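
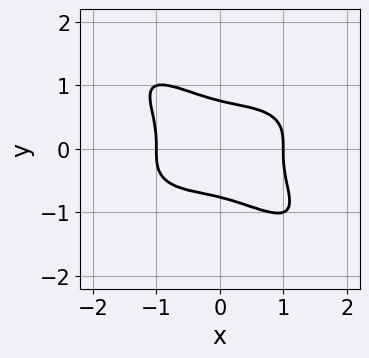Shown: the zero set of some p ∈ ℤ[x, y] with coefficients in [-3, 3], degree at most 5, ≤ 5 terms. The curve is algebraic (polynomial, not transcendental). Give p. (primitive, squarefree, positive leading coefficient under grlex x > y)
deg p = 4. No degree-3 curve has this shape.
From the axis intercepts and sections: the x-axis gridline crossings are at x ∈ {-1, 1}.
Matching integer coefficients to the picture gives p.

x^4 + 3*x*y^3 + 3*y^4 - 1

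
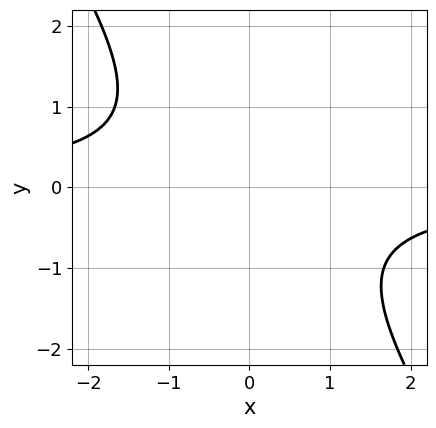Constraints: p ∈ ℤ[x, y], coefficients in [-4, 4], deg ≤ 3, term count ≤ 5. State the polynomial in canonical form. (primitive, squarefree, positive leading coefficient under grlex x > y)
First, the degree is 2 — a generic line meets the curve in up to 2 points.
Then, against the integer gridlines: no x-intercept at any integer in the box; no y-intercept at any integer in the box.
Finally, together with the visible shape, these determine p as stated.

3*x*y + 2*y^2 + 3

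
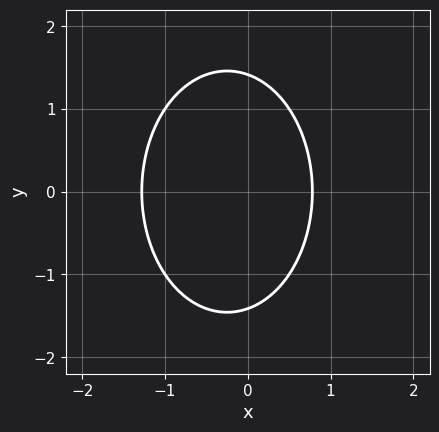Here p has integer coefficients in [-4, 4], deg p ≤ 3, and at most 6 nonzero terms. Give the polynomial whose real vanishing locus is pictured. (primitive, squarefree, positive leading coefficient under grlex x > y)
2*x^2 + y^2 + x - 2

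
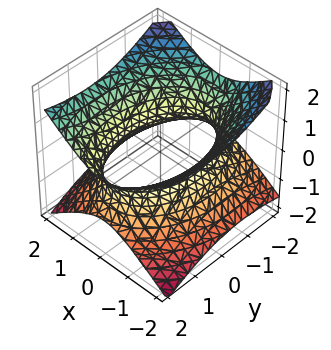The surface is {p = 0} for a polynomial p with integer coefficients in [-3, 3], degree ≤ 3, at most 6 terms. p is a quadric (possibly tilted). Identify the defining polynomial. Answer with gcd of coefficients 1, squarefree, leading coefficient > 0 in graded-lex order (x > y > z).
1. deg p = 2. The shape is more complex than any degree-1 surface.
2. Checking where it meets the axes: the surface avoids every integer z-axis point in the box.
3. Putting this together gives p.

2*x^2 + y^2 - y*z - 3*z^2 - 3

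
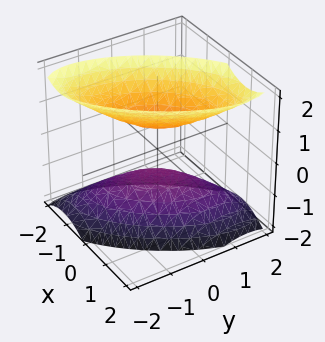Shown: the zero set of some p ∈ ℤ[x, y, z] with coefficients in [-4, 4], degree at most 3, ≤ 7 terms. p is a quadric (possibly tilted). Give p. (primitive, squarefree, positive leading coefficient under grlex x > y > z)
3*x^2 - 3*x*y + 2*y^2 - 2*z^2 + 1

First, I count 2 distinct pieces.
Next, degree: no degree-1 surface has this shape, so deg p = 2.
Next, from the visible intercepts: no y-intercept at any integer in the box; no x-intercept at any integer in the box.
Finally, the integer polynomial consistent with all of this is the stated p.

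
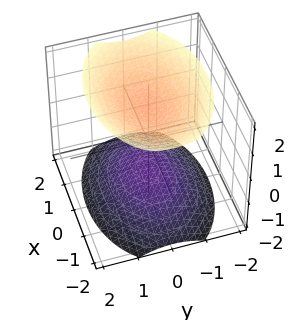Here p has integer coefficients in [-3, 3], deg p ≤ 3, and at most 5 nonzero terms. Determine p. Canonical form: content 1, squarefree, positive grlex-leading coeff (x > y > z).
x^2 + 2*y^2 - 2*z^2 + 3

(a) There are 2 components. Treating them together as one polynomial.
(b) deg p = 2. Two sheets facing apart; a quadric.
(c) Symmetries: it's symmetric under z → −z, forcing even powers of z; it's symmetric under x → −x, forcing even powers of x; mirror symmetry y ↦ −y ⇒ only even powers of y.
(d) Against the integer gridlines: no y-intercept at any integer in the box; it misses every integer gridline on the x-axis.
(e) Together with the visible shape, these determine p as stated.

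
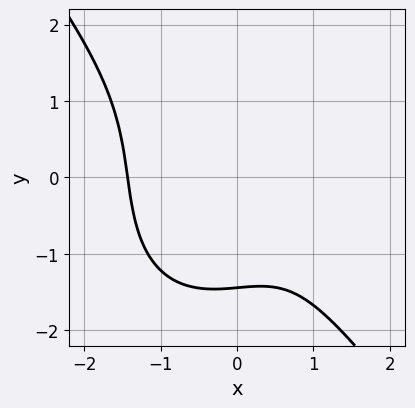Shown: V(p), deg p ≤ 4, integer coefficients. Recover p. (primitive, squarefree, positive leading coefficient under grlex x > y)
1. Degree: no degree-2 curve has this shape, so deg p = 3.
2. Putting this together gives p.

2*x^3 + y^3 - x*y - 2*x + 3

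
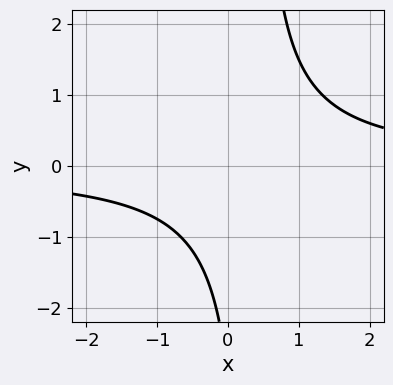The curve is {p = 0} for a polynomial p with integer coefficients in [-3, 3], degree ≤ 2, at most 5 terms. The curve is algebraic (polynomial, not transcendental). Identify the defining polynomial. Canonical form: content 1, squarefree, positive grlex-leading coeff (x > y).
First, deg p = 2.
Next, from the visible intercepts: no x-intercept at any integer in the box; no y-intercept at any integer in the box.
Finally, matching integer coefficients to the picture gives p.

3*x*y - y - 3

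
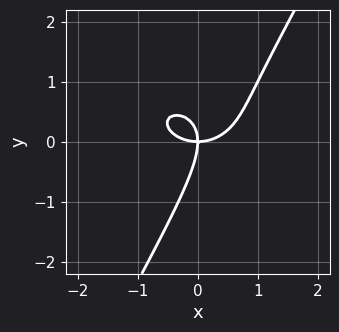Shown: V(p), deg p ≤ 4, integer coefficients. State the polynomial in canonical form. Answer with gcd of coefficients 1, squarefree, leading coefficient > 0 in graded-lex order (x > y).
2*x^3 + 3*x*y^2 - 2*y^3 - 3*x*y

First, the degree is 3 — no degree-2 curve has this shape.
Then, from the axis intercepts and sections: one x-axis crossing is at x = 0; one y-axis crossing is at y = 0.
Finally, together with the visible shape, these determine p as stated.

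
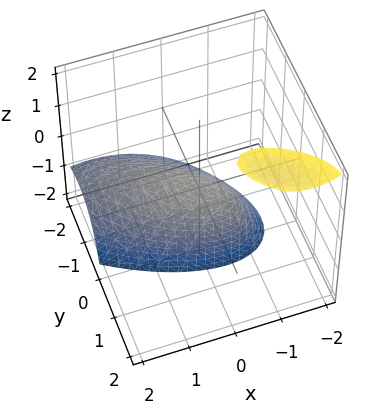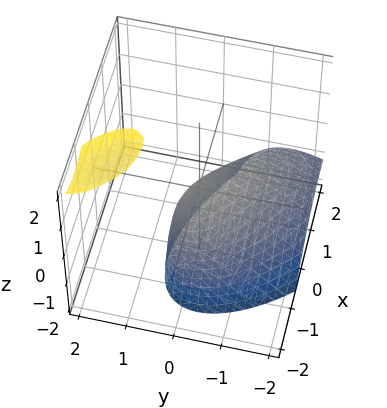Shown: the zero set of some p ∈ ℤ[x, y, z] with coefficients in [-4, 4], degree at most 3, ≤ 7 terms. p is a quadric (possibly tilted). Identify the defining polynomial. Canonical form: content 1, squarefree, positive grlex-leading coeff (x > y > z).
(a) There are 2 components.
(b) The degree is 2 — no degree-1 surface has this shape.
(c) From the visible intercepts: one x-axis crossing is at x = 0; it meets the y-axis at y = 0 (among the integer gridlines); it meets the z-axis at z = 0 (among the integer gridlines).
(d) Assembling these constraints gives the stated polynomial.

2*x^2 + 3*x*y + 3*y^2 - 3*y*z + 2*z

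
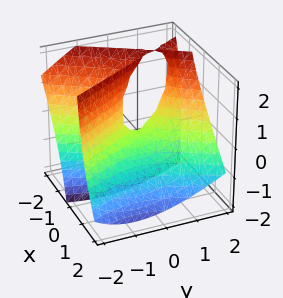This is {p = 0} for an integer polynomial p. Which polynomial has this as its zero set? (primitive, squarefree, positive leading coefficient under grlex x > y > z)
First, degree: a generic line meets the surface in up to 2 points, so deg p = 2.
Then, from the axis intercepts and sections: it crosses the z-axis at the gridline z = 0; it meets the y-axis at y = 0 (among the integer gridlines); it crosses the x-axis at the gridline x = 0.
Finally, solving for integer coefficients yields p as stated.

3*x^2 + 3*x*z - y^2 + y*z + z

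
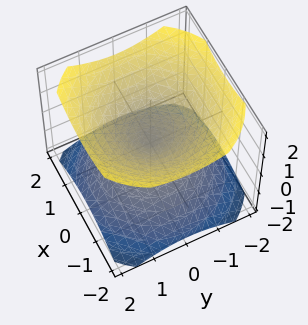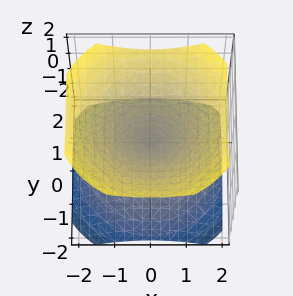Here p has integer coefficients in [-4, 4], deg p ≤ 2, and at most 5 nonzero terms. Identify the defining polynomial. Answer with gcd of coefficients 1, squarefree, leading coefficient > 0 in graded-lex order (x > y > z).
There are 2 components. They look like related sheets of one shape, so recover p as a whole.
deg p = 2. A double cone through the origin; a quadric.
Symmetries: every cross-section ⟂ z is a circle, so x, y appear only via x² + y²; mirror symmetry z ↦ −z ⇒ only even powers of z.
Reading off the gridlines: a circular section at z = 1 has radius between 1 and 2; it crosses the z-axis at the gridline z = 0.
The integer polynomial consistent with all of this is the stated p.

2*x^2 + 2*y^2 - 3*z^2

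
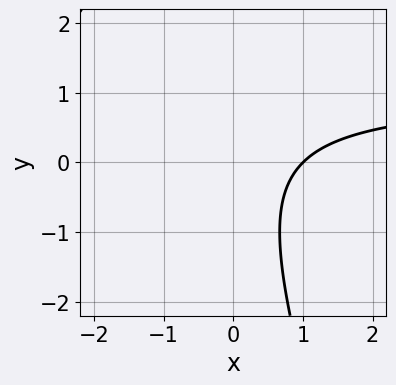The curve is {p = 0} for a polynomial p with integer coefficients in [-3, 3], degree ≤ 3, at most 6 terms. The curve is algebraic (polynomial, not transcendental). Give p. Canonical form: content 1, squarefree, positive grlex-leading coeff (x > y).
(a) deg p = 2.
(b) Observable constraints: it meets the x-axis at x = 1 (among the integer gridlines); it misses every integer gridline on the y-axis.
(c) Fitting integer coefficients to these (and the overall shape) gives p.

3*x*y + y^2 - 3*x + 3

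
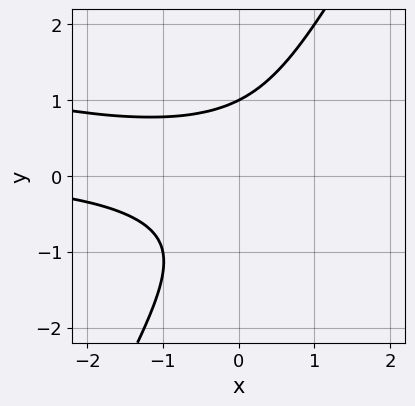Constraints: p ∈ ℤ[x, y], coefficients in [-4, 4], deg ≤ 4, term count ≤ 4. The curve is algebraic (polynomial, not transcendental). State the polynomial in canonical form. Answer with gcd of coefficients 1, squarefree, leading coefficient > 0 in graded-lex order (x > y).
x^2*y + 3*x*y^2 - 2*y^3 + 2

(a) The degree is 3 — the shape is more complex than any degree-2 curve.
(b) Checking where it meets the axes: it misses every integer gridline on the x-axis; one y-axis crossing is at y = 1.
(c) These observations pin down the coefficients.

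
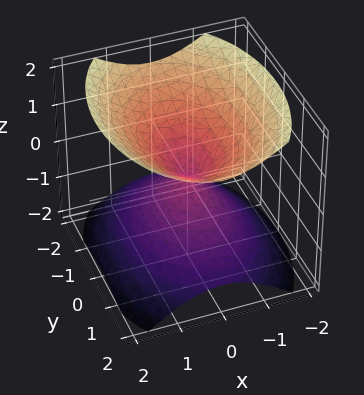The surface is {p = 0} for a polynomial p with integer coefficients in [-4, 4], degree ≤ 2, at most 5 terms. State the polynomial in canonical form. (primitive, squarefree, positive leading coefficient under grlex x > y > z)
1. There are 2 components. Treating them together as one polynomial.
2. The degree is 2 — two nappes meeting at a single point; a quadric.
3. Symmetries: the z ↦ −z reflection is a symmetry, so z appears only in even powers; the y ↦ −y reflection is a symmetry, so y appears only in even powers; mirror symmetry x ↦ −x ⇒ only even powers of x.
4. From the visible intercepts: it crosses the y-axis at the gridline y = 0; one x-axis crossing is at x = 0.
5. Assembling these constraints gives the stated polynomial.

2*x^2 + y^2 - 2*z^2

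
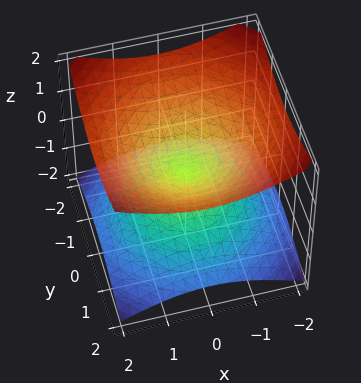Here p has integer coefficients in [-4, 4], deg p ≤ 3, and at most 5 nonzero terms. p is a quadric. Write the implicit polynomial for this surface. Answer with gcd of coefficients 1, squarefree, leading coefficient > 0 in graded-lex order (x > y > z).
(a) Degree: a double cone through the origin; a quadric, so deg p = 2.
(b) By symmetry, every cross-section ⟂ z is a circle, so x, y appear only via x² + y²; mirror symmetry z ↦ −z ⇒ only even powers of z.
(c) Observable constraints: it meets the x-axis at x = 0 (among the integer gridlines); it crosses the z-axis at the gridline z = 0.
(d) Solving for integer coefficients yields p as stated.

x^2 + y^2 - 2*z^2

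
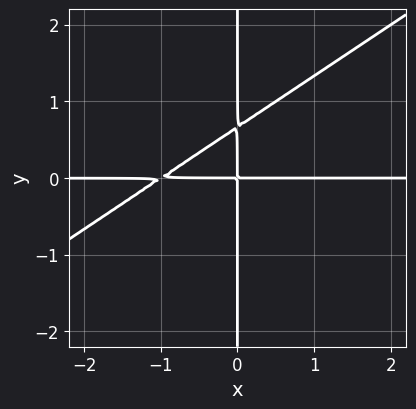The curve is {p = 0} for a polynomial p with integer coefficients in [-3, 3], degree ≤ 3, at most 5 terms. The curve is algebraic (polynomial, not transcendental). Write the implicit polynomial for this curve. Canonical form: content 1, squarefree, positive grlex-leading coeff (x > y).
2*x^2*y - 3*x*y^2 + 2*x*y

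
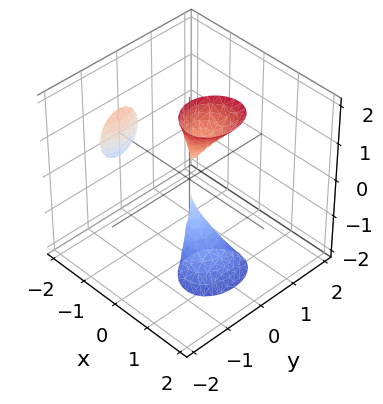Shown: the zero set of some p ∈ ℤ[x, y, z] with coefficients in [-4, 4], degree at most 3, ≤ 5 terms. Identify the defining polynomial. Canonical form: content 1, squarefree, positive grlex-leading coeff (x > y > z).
x^3 - x*z^2 + 2*x^2 + 3*y^2

There are 3 components. They look like related sheets of one shape, so recover p as a whole.
The degree is 3 — a generic line meets the surface in up to 3 points.
From the axis intercepts and sections: the visible z-axis segment lies entirely on the surface; it meets the x-axis at x = -2 (among the integer gridlines).
Putting this together gives p.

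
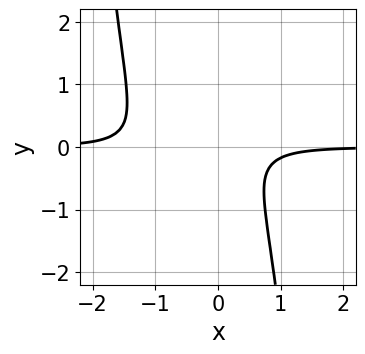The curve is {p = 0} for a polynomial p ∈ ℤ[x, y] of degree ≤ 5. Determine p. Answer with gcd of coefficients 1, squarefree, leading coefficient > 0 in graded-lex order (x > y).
Degree: a generic line meets the curve in up to 4 points, so deg p = 4.
Checking where it meets the axes: it misses every integer gridline on the y-axis; it misses every integer gridline on the x-axis.
Assembling these constraints gives the stated polynomial.

3*x^3*y + 3*x^2*y + 2*y^2 + 1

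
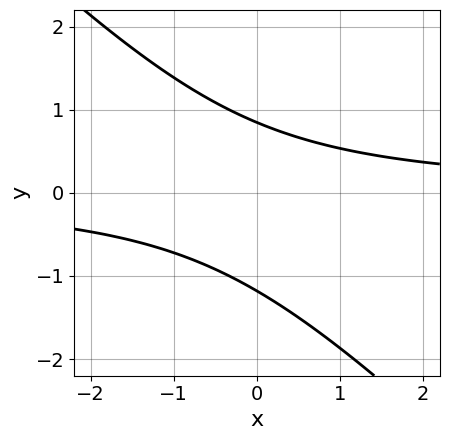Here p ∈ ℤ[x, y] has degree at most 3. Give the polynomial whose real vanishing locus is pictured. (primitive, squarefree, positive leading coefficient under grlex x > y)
Degree: the shape is more complex than any degree-1 curve, so deg p = 2.
Against the integer gridlines: the curve avoids every integer x-axis point in the box.
Putting this together gives p.

3*x*y + 3*y^2 + y - 3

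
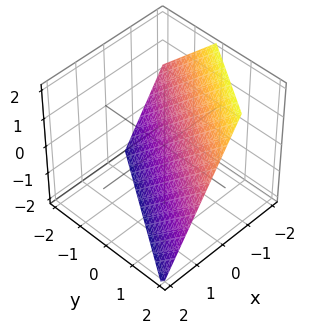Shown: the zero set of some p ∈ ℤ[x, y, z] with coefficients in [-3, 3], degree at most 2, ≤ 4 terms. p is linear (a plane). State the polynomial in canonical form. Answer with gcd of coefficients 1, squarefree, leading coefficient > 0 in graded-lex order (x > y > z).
3*x - 2*y + 2*z + 2

First, the degree is 1 — every cross-section is a straight line — this is a plane.
Next, against the integer gridlines: one y-axis crossing is at y = 1; one z-axis crossing is at z = -1.
Finally, these observations pin down the coefficients.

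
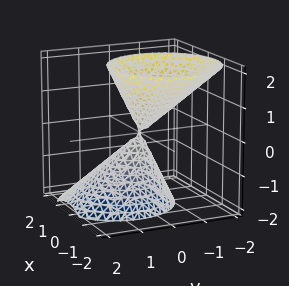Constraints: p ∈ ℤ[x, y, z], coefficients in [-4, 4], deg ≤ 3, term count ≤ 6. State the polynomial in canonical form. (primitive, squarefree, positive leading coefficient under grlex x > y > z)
2*x^2 + x*z + 2*y^2 + y*z - z^2

1. There are 2 components.
2. The degree is 2 — the shape is more complex than any degree-1 surface.
3. Observable constraints: one x-axis crossing is at x = 0; it meets the z-axis at z = 0 (among the integer gridlines); one y-axis crossing is at y = 0.
4. Matching integer coefficients to the picture gives p.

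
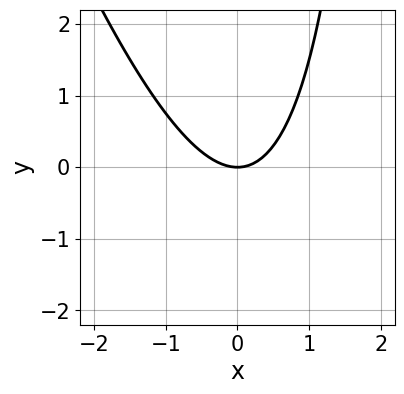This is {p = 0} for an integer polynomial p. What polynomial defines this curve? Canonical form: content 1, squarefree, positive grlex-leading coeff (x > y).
3*x^2 + x*y - 3*y

First, the degree is 2 — the shape is more complex than any degree-1 curve.
Next, from the visible intercepts: one x-axis crossing is at x = 0; it crosses the y-axis at the gridline y = 0.
Finally, matching integer coefficients to the picture gives p.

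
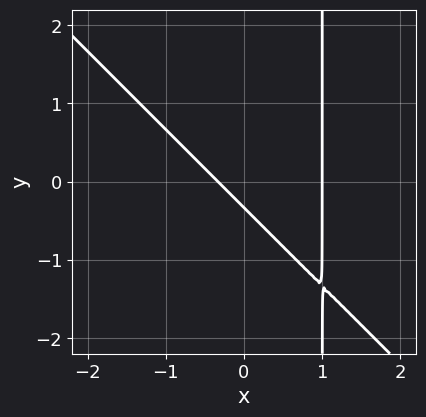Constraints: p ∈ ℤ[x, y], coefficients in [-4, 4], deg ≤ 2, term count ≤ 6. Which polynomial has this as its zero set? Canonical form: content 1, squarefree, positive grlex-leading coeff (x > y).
3*x^2 + 3*x*y - 2*x - 3*y - 1

First, degree: no degree-1 curve has this shape, so deg p = 2.
Then, against the integer gridlines: one x-axis crossing is at x = 1.
Finally, fitting integer coefficients to these (and the overall shape) gives p.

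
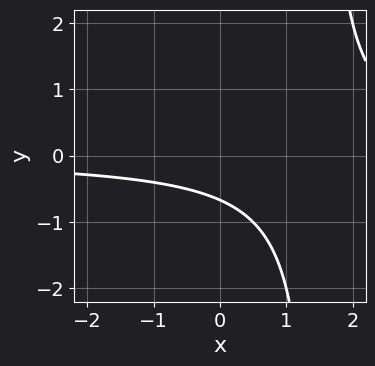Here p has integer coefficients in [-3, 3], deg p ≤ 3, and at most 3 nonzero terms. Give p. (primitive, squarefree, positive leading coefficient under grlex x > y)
(a) The degree is 2 — a generic line meets the curve in up to 2 points.
(b) Reading off the gridlines: no x-intercept at any integer in the box.
(c) Fitting integer coefficients to these (and the overall shape) gives p.

2*x*y - 3*y - 2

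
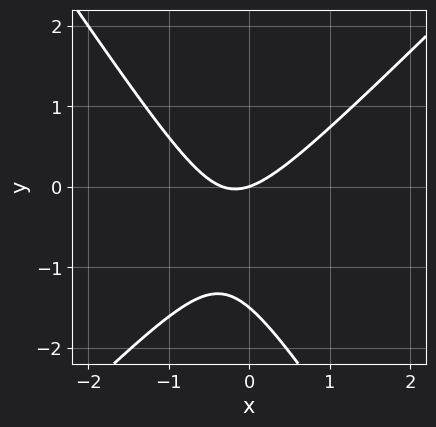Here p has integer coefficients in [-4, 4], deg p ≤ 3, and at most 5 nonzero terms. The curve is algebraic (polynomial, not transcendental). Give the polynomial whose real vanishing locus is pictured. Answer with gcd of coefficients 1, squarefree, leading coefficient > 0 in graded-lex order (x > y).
3*x^2 - x*y - 2*y^2 + x - 3*y

1. The degree is 2 — the shape is more complex than any degree-1 curve.
2. Against the integer gridlines: one x-axis crossing is at x = 0; it crosses the y-axis at the gridline y = 0.
3. Solving for integer coefficients yields p as stated.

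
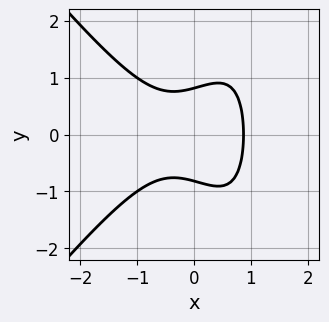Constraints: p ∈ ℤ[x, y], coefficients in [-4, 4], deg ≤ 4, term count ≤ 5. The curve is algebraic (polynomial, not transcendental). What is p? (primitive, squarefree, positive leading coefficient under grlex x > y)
3*x^3 - 2*x*y^2 + 3*y^2 - 2

(a) deg p = 3.
(b) Symmetries: mirror symmetry y ↦ −y ⇒ only even powers of y.
(c) Assembling these constraints gives the stated polynomial.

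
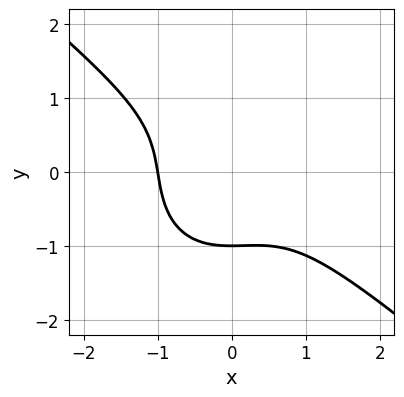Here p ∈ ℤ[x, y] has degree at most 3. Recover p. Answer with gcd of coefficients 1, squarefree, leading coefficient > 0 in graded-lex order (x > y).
1. Degree: a generic line meets the curve in up to 3 points, so deg p = 3.
2. From the visible intercepts: it crosses the x-axis at the gridline x = -1; one y-axis crossing is at y = -1.
3. Together with the visible shape, these determine p as stated.

2*x^3 + x^2*y + 2*y^3 + 2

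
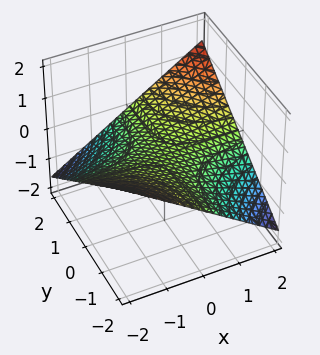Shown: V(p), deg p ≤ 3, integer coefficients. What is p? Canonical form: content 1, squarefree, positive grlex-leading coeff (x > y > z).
x*y - 3*z

First, deg p = 2.
Next, from the visible intercepts: it meets the z-axis at z = 0 (among the integer gridlines); the visible x-axis segment lies entirely on the surface; the visible y-axis segment lies entirely on the surface.
Finally, together with the visible shape, these determine p as stated.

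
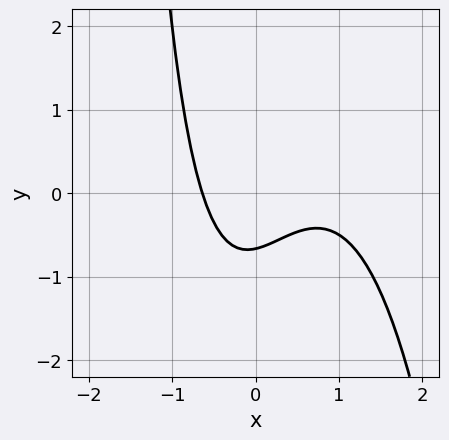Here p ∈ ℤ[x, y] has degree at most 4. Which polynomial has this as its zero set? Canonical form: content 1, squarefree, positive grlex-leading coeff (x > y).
3*x^3 - 3*x^2 + x*y + 3*y + 2

Degree: no degree-2 curve has this shape, so deg p = 3.
Putting this together gives p.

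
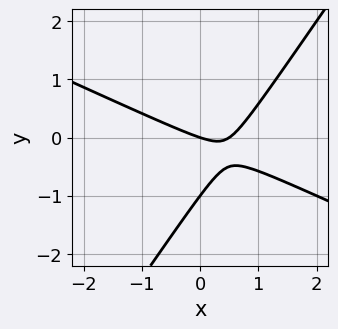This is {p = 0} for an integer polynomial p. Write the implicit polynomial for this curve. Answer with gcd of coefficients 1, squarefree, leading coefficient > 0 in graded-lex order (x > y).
(a) Degree: a generic line meets the curve in up to 2 points, so deg p = 2.
(b) From the axis intercepts and sections: among the integer gridlines, it crosses the y-axis at y ∈ {-1, 0}; it crosses the x-axis at the gridline x = 0.
(c) Assembling these constraints gives the stated polynomial.

2*x^2 + 3*x*y - 3*y^2 - x - 3*y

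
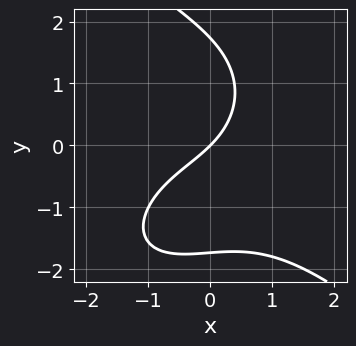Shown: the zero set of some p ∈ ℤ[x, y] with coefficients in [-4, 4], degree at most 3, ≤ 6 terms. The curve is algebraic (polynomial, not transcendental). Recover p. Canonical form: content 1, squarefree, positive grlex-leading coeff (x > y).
x^3 + y^3 + 2*x*y + 3*x - 3*y

First, deg p = 3.
Then, from the axis intercepts and sections: one y-axis crossing is at y = 0; one x-axis crossing is at x = 0.
Finally, these observations pin down the coefficients.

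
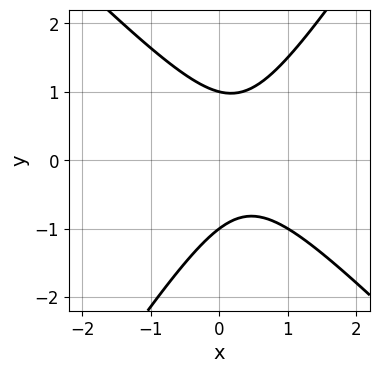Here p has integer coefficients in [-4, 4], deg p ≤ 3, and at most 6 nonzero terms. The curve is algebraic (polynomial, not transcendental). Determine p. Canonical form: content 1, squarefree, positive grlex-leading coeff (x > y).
First, deg p = 2. No degree-1 curve has this shape.
Then, observable constraints: no x-intercept at any integer in the box; the y-axis gridline crossings are at y ∈ {-1, 1}.
Finally, solving for integer coefficients yields p as stated.

3*x^2 + x*y - 2*y^2 - 2*x + 2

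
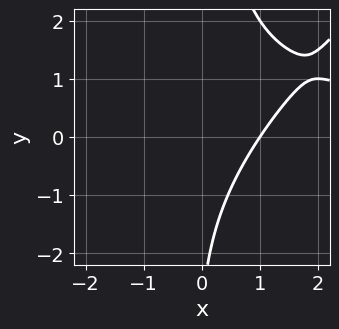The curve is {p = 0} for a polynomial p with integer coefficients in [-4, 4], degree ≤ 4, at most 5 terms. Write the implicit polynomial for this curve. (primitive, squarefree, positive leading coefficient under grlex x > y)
x^2*y - x*y^2 - 3*x + y + 3

1. Degree: the shape is more complex than any degree-2 curve, so deg p = 3.
2. From the axis intercepts and sections: it misses every integer gridline on the y-axis; it crosses the x-axis at the gridline x = 1.
3. Fitting integer coefficients to these (and the overall shape) gives p.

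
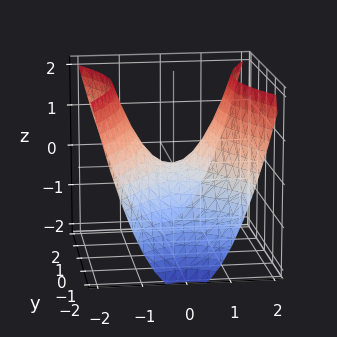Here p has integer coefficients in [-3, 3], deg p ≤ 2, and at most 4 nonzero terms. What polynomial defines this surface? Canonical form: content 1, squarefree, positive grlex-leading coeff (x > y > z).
2*x^2 - y^2 - 2*z

1. Degree: a hyperbolic paraboloid; a quadric, so deg p = 2.
2. Symmetries: mirror symmetry x ↦ −x ⇒ only even powers of x; mirror symmetry y ↦ −y ⇒ only even powers of y.
3. From the axis intercepts and sections: it meets the x-axis at x = 0 (among the integer gridlines); one y-axis crossing is at y = 0; it meets the z-axis at z = 0 (among the integer gridlines).
4. Assembling these constraints gives the stated polynomial.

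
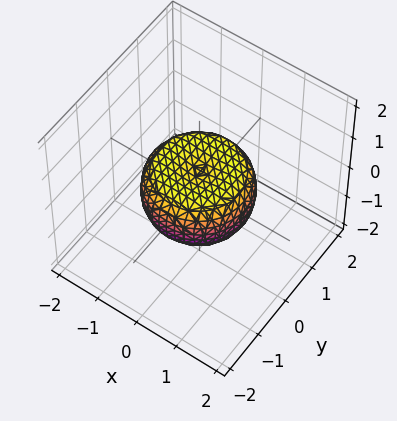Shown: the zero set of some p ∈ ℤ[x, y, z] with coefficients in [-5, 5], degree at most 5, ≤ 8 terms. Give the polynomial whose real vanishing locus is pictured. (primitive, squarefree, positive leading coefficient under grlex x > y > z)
2*x^4 + 4*x^2*y^2 + 2*y^4 - 2*x^2 - 2*y^2 + 3*z^2 - 1

(a) The degree is 4 — the shape is more complex than any degree-3 surface.
(b) Symmetries: rotational symmetry about the z-axis ⇒ p depends on x, y only through x² + y².
(c) Against the integer gridlines: a circular section at z = 0 has radius between 1 and 2.
(d) Together with the visible shape, these determine p as stated.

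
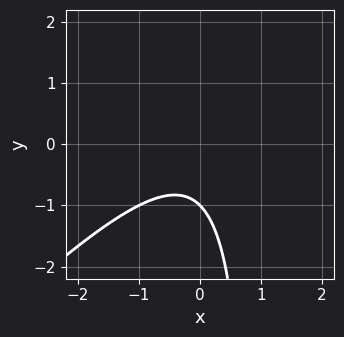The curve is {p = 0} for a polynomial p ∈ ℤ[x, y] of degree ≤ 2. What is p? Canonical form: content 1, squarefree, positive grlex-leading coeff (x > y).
x^2 - x*y + y + 1

First, degree: the shape is more complex than any degree-1 curve, so deg p = 2.
Then, from the visible intercepts: it misses every integer gridline on the x-axis; one y-axis crossing is at y = -1.
Finally, fitting integer coefficients to these (and the overall shape) gives p.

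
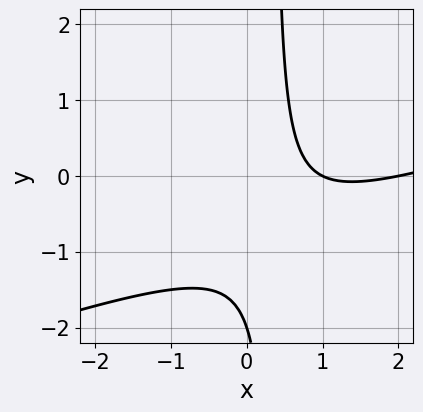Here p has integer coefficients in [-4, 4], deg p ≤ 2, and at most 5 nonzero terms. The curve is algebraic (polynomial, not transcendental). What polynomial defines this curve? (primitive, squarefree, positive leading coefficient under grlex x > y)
deg p = 2.
From the axis intercepts and sections: it crosses the y-axis at the gridline y = -2; among the integer gridlines, it crosses the x-axis at x ∈ {1, 2}.
Together with the visible shape, these determine p as stated.

x^2 - 3*x*y - 3*x + y + 2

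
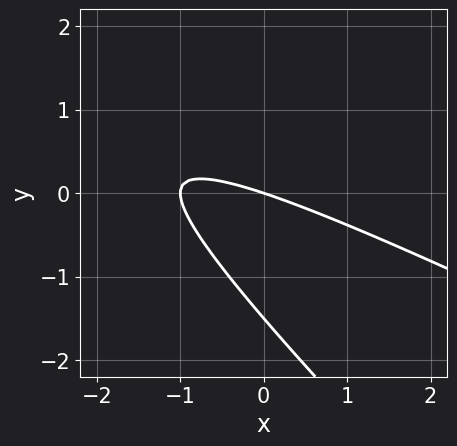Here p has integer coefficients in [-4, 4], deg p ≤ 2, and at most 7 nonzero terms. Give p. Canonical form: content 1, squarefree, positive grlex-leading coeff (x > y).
First, degree: no degree-1 curve has this shape, so deg p = 2.
Then, observable constraints: among the integer gridlines, it crosses the x-axis at x ∈ {-1, 0}; it crosses the y-axis at the gridline y = 0.
Finally, these observations pin down the coefficients.

x^2 + 3*x*y + 2*y^2 + x + 3*y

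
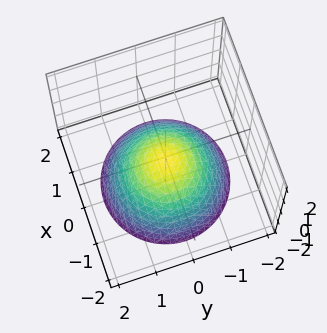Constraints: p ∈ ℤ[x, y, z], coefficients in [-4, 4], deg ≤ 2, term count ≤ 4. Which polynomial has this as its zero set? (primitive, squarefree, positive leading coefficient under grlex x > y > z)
2*x^2 + 2*y^2 + 3*z + 1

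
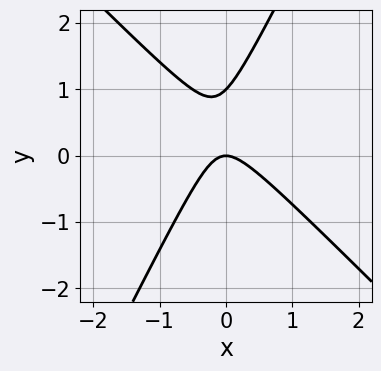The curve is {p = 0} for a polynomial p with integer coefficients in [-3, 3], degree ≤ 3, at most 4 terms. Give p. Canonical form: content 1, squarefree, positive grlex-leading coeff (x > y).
The degree is 2 — a generic line meets the curve in up to 2 points.
From the axis intercepts and sections: it meets the x-axis at x = 0 (among the integer gridlines); the y-axis gridline crossings are at y ∈ {0, 1}.
These observations pin down the coefficients.

2*x^2 + x*y - y^2 + y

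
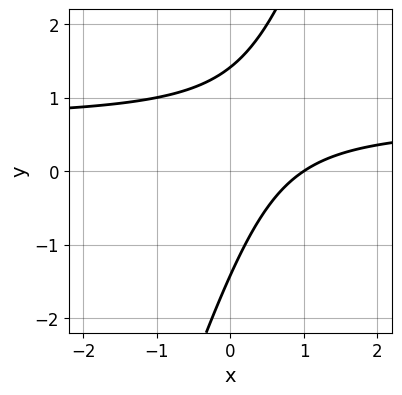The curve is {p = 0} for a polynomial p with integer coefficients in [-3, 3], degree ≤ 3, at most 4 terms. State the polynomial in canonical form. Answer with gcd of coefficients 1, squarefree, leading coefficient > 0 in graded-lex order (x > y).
3*x*y - y^2 - 2*x + 2

The degree is 2 — the shape is more complex than any degree-1 curve.
Observable constraints: it meets the x-axis at x = 1 (among the integer gridlines).
Together with the visible shape, these determine p as stated.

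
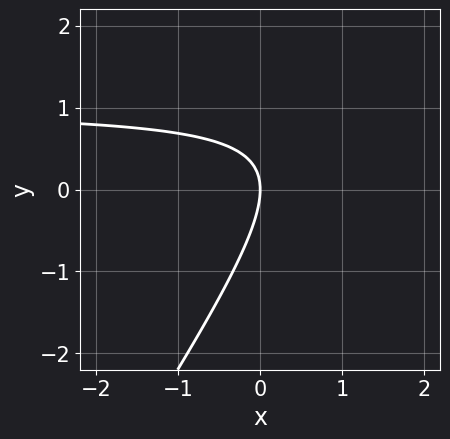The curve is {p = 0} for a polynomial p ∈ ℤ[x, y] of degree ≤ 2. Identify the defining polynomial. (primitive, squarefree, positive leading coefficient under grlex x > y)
3*x*y - 2*y^2 - 3*x

First, deg p = 2. No degree-1 curve has this shape.
Next, observable constraints: it crosses the y-axis at the gridline y = 0; it meets the x-axis at x = 0 (among the integer gridlines).
Finally, fitting integer coefficients to these (and the overall shape) gives p.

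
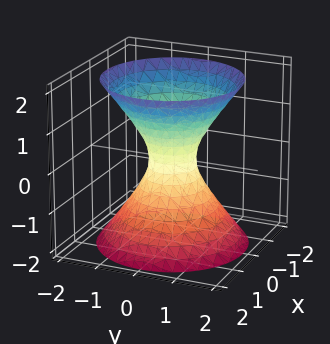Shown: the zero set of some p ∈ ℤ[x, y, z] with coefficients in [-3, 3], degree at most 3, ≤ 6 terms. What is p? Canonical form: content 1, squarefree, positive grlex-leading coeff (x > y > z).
3*x^2 + 3*y^2 - 2*z^2 - 1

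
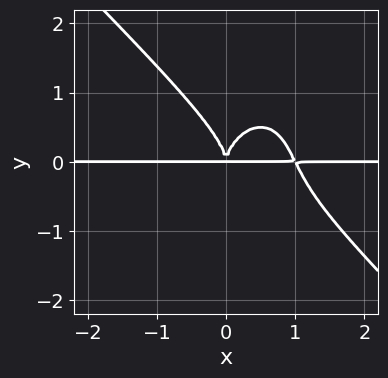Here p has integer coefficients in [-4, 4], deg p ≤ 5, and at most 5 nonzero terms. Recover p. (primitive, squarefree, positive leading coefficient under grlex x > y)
1. The degree is 4 — no degree-3 curve has this shape.
2. Against the integer gridlines: the visible x-axis segment lies entirely on the curve.
3. Fitting integer coefficients to these (and the overall shape) gives p.

2*x^3*y + x^2*y^2 + y^4 - 2*x^2*y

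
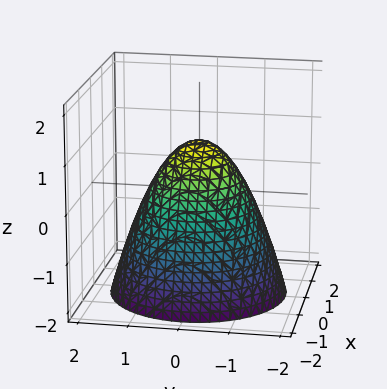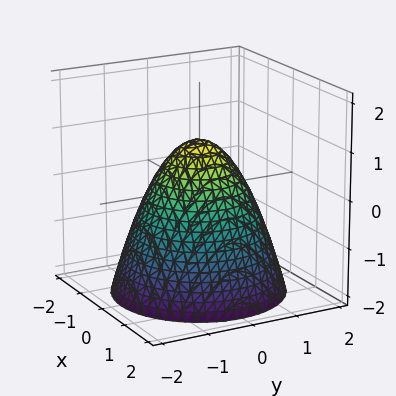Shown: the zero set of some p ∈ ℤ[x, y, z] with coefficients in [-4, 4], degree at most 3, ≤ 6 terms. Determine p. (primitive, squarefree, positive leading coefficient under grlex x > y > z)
1. The degree is 2 — the shape is more complex than any degree-1 surface.
2. Symmetries: rotational symmetry about the z-axis ⇒ p depends on x, y only through x² + y².
3. From the axis intercepts and sections: one z-axis crossing is at z = 1; among the integer gridlines, it crosses the y-axis at y ∈ {-1, 1}; a circular section at z = 0 has radius exactly 1.
4. Fitting integer coefficients to these (and the overall shape) gives p.

x^2 + y^2 + z - 1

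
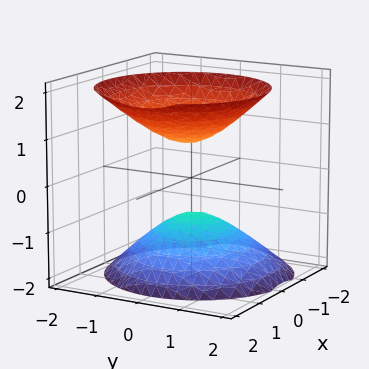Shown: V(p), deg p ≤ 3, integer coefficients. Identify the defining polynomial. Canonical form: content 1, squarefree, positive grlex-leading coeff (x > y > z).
3*x^2 - x*z + 3*y^2 - 3*z^2 + 2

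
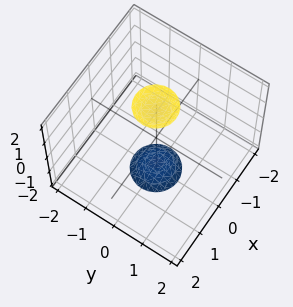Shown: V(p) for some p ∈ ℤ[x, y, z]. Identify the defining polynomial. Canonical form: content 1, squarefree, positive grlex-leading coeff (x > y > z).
3*x^2 + 3*y^2 - z^2 + 3

1. I count 2 distinct pieces. They look like related sheets of one shape, so recover p as a whole.
2. Degree: two sheets facing apart; a quadric, so deg p = 2.
3. Symmetries: it's symmetric under z → −z, forcing even powers of z; rotational symmetry about the z-axis ⇒ p depends on x, y only through x² + y².
4. Reading off the gridlines: no y-intercept at any integer in the box; a circular section at z = -2 has radius between 0 and 1.
5. The integer polynomial consistent with all of this is the stated p.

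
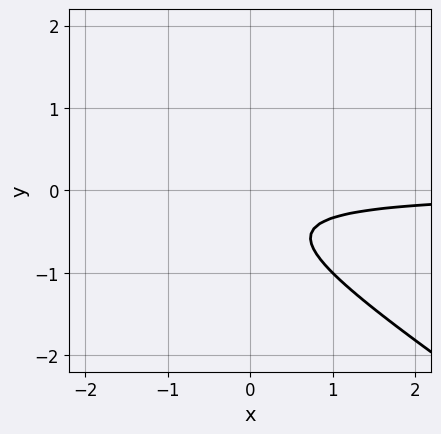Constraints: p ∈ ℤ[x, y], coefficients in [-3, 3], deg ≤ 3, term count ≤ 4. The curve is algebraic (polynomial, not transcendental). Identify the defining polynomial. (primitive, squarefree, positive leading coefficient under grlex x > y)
2*x*y + 3*y^2 + 2*y + 1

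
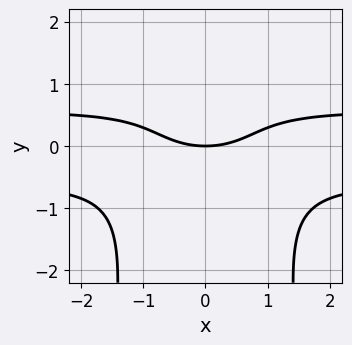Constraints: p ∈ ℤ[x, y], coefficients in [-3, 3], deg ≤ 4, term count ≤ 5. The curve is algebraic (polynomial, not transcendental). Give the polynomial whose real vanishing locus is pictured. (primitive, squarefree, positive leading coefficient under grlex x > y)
3*x^2*y^2 + y^3 - x^2 - 2*y^2 + 3*y

First, degree: the shape is more complex than any degree-3 curve, so deg p = 4.
Then, symmetries: it's symmetric under x → −x, forcing even powers of x.
Next, reading off the gridlines: one y-axis crossing is at y = 0; it meets the x-axis at x = 0 (among the integer gridlines).
Finally, together with the visible shape, these determine p as stated.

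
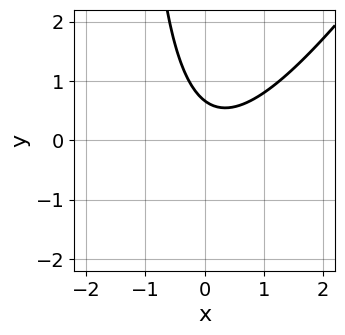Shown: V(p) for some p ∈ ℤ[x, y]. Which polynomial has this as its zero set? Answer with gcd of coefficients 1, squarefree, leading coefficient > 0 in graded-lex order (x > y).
1. Degree: no degree-1 curve has this shape, so deg p = 2.
2. From the visible intercepts: it misses every integer gridline on the x-axis.
3. Fitting integer coefficients to these (and the overall shape) gives p.

3*x^2 - 2*x*y - x - 3*y + 2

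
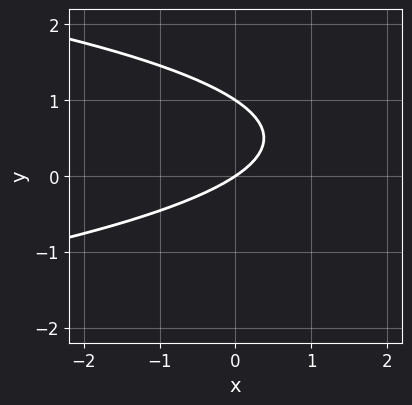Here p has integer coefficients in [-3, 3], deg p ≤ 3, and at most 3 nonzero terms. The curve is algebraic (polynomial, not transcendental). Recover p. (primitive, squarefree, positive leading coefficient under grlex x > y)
3*y^2 + 2*x - 3*y

The degree is 2 — the shape is more complex than any degree-1 curve.
Checking where it meets the axes: one x-axis crossing is at x = 0; the y-axis gridline crossings are at y ∈ {0, 1}.
Putting this together gives p.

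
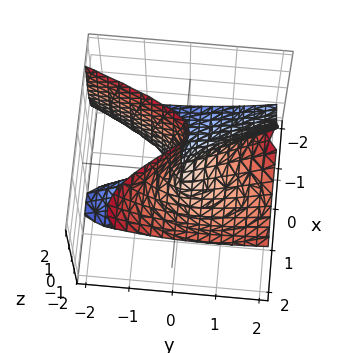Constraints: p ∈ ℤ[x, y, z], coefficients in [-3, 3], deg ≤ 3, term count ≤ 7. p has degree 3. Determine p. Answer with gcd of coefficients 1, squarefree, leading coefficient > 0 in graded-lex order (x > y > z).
3*x^3 - 3*x^2*z - x*z^2 + 2*y^2 - 2*y*z

(a) Degree: a generic line meets the surface in up to 3 points, so deg p = 3.
(b) Against the integer gridlines: it crosses the x-axis at the gridline x = 0; it crosses the y-axis at the gridline y = 0; the visible z-axis segment lies entirely on the surface.
(c) These observations pin down the coefficients.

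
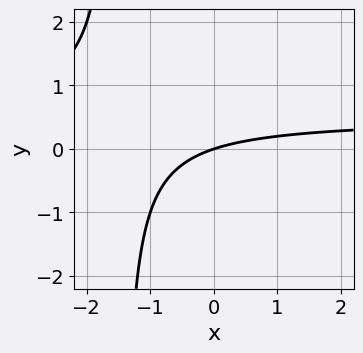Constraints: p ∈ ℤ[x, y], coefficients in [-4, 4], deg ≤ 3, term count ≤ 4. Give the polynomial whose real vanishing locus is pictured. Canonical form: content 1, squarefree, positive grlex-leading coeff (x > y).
2*x*y - x + 3*y

(a) Degree: a generic line meets the curve in up to 2 points, so deg p = 2.
(b) Checking where it meets the axes: it meets the x-axis at x = 0 (among the integer gridlines); one y-axis crossing is at y = 0.
(c) Fitting integer coefficients to these (and the overall shape) gives p.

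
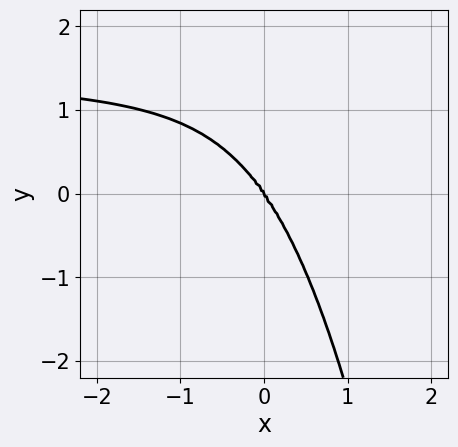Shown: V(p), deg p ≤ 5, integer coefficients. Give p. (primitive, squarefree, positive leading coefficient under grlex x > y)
2*x^3*y - x^2*y^2 - 3*x^3 - y^3

deg p = 4. No degree-3 curve has this shape.
Checking where it meets the axes: one x-axis crossing is at x = 0; it meets the y-axis at y = 0 (among the integer gridlines).
The integer polynomial consistent with all of this is the stated p.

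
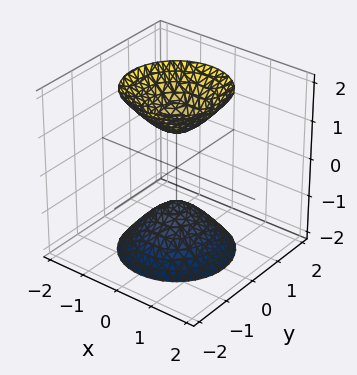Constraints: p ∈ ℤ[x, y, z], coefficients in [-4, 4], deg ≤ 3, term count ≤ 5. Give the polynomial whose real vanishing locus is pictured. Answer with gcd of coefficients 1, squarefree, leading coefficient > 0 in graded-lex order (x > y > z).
(a) The picture has 2 separate pieces.
(b) The degree is 2 — two separate bowl-shaped sheets opening away from each other; a quadric.
(c) Symmetries: it's symmetric under z → −z, forcing even powers of z; rotational symmetry about the z-axis ⇒ p depends on x, y only through x² + y².
(d) Checking where it meets the axes: among the integer gridlines, it crosses the z-axis at z ∈ {-1, 1}; a circular section at z = 2 has radius between 1 and 2.
(e) Together with the visible shape, these determine p as stated.

2*x^2 + 2*y^2 - z^2 + 1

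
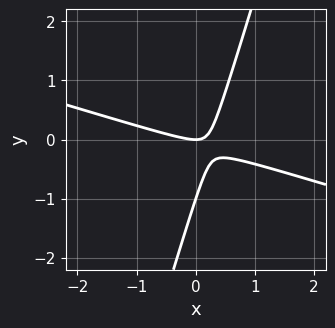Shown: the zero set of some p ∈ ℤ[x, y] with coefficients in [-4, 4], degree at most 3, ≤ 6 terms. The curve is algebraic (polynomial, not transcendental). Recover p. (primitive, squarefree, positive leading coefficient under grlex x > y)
1. The degree is 2 — a generic line meets the curve in up to 2 points.
2. From the visible intercepts: it crosses the x-axis at the gridline x = 0; the y-axis gridline crossings are at y ∈ {-1, 0}.
3. The integer polynomial consistent with all of this is the stated p.

x^2 + 3*x*y - y^2 - y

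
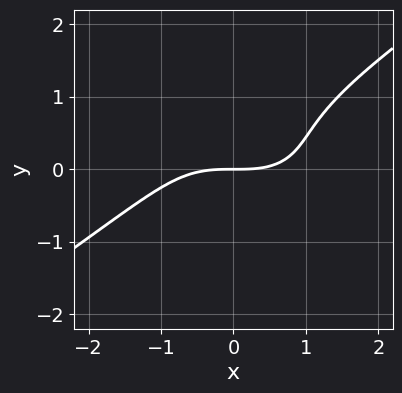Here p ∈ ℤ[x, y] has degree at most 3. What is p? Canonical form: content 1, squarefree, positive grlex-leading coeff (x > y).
x^3 - 3*y^3 + 3*y^2 - 3*y

1. The degree is 3 — a generic line meets the curve in up to 3 points.
2. From the visible intercepts: one x-axis crossing is at x = 0; it meets the y-axis at y = 0 (among the integer gridlines).
3. Matching integer coefficients to the picture gives p.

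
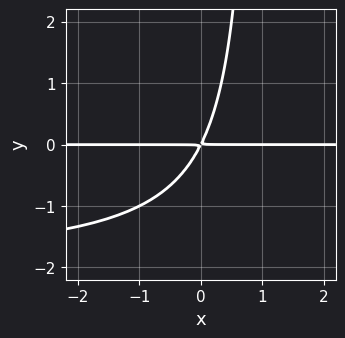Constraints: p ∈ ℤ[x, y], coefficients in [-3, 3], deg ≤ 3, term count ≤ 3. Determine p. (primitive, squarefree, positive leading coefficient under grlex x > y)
x*y^2 + 2*x*y - y^2

First, deg p = 3. No degree-2 curve has this shape.
Next, against the integer gridlines: the visible x-axis segment lies entirely on the curve.
Finally, fitting integer coefficients to these (and the overall shape) gives p.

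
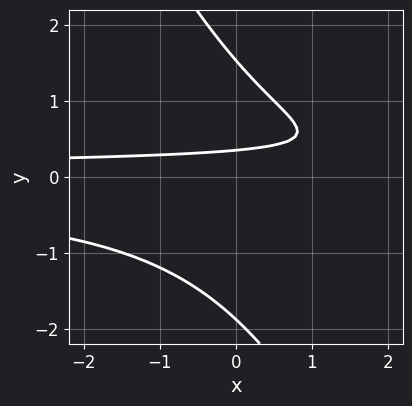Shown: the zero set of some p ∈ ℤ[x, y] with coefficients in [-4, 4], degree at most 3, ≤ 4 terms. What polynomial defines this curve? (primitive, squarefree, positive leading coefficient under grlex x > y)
2*x*y^2 + y^3 - 3*y + 1

(a) The degree is 3 — the shape is more complex than any degree-2 curve.
(b) Checking where it meets the axes: it misses every integer gridline on the x-axis.
(c) The integer polynomial consistent with all of this is the stated p.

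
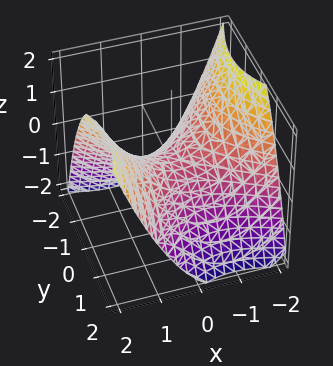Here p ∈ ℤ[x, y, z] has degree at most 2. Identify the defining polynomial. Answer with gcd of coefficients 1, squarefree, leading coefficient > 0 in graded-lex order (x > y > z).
x^2 + x*y - y^2 - 2*z

The degree is 2 — a generic line meets the surface in up to 2 points.
Checking where it meets the axes: one x-axis crossing is at x = 0; one z-axis crossing is at z = 0.
Matching integer coefficients to the picture gives p.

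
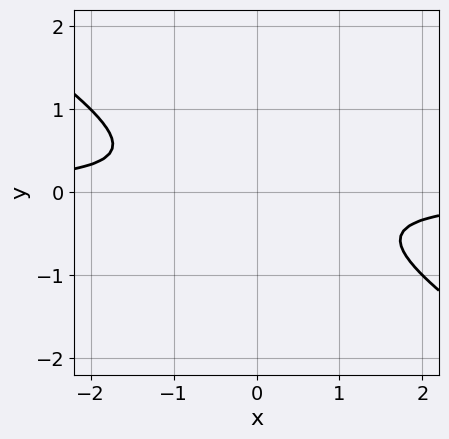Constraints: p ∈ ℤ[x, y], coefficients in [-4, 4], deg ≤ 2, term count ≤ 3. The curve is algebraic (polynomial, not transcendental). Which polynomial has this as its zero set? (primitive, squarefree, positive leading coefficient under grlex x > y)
deg p = 2. The shape is more complex than any degree-1 curve.
Observable constraints: the curve avoids every integer y-axis point in the box; it misses every integer gridline on the x-axis.
These observations pin down the coefficients.

2*x*y + 3*y^2 + 1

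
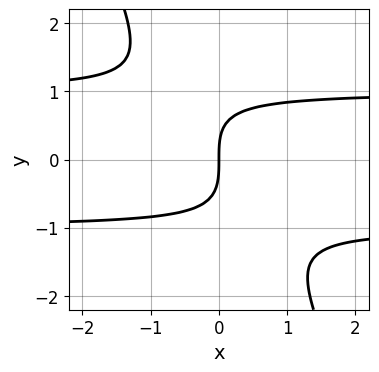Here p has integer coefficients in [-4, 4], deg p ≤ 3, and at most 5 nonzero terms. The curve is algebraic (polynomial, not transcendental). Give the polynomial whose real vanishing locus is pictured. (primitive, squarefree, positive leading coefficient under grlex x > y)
1. deg p = 3. A generic line meets the curve in up to 3 points.
2. Against the integer gridlines: one x-axis crossing is at x = 0; it crosses the y-axis at the gridline y = 0.
3. The integer polynomial consistent with all of this is the stated p.

2*x*y^2 + y^3 - 2*x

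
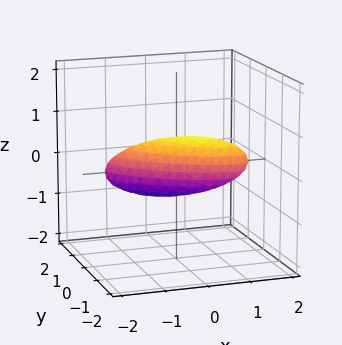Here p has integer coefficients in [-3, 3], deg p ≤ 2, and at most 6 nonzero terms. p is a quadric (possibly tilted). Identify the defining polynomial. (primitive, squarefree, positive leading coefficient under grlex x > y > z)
x^2 + 2*x*y + 2*y^2 + y*z + 2*z^2 - 1

The degree is 2 — a generic line meets the surface in up to 2 points.
From the visible intercepts: among the integer gridlines, it crosses the x-axis at x ∈ {-1, 1}.
Matching integer coefficients to the picture gives p.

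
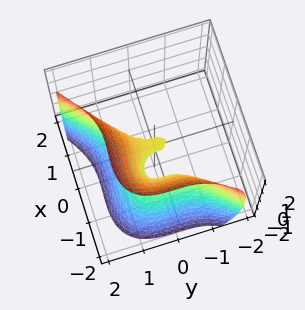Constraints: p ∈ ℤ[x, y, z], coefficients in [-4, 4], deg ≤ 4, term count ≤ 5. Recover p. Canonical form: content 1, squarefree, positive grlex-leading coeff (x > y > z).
3*x^3 - 3*y^3 + 3*x^2 + 2*z^2 - z

The degree is 3 — a generic line meets the surface in up to 3 points.
Reading off the gridlines: one y-axis crossing is at y = 0; the x-axis gridline crossings are at x ∈ {-1, 0}; it meets the z-axis at z = 0 (among the integer gridlines).
Solving for integer coefficients yields p as stated.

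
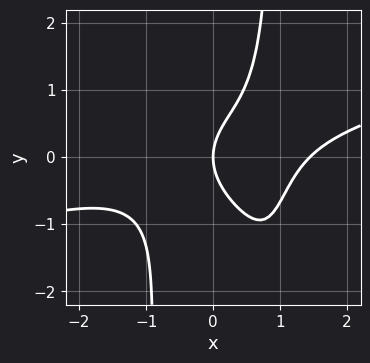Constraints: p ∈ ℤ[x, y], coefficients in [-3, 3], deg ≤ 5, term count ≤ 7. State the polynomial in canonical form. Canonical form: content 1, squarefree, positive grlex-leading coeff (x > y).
1. deg p = 4. A generic line meets the curve in up to 4 points.
2. Against the integer gridlines: it meets the x-axis at x = 0 (among the integer gridlines); it crosses the y-axis at the gridline y = 0.
3. The integer polynomial consistent with all of this is the stated p.

x^4 - 3*x^3*y - 2*x^2*y^2 + 2*y^2 - 3*x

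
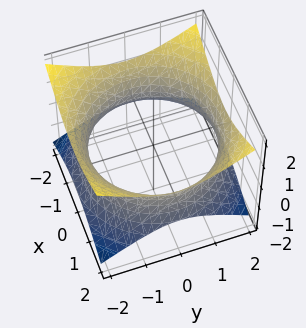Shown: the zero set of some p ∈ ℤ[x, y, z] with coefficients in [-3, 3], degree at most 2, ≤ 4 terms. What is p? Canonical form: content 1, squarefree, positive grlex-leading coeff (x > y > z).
Degree: an hourglass — one-sheet hyperboloid; a quadric, so deg p = 2.
By symmetry, the z-axis is an axis of rotation, so x and y enter only as x² + y²; the z ↦ −z reflection is a symmetry, so z appears only in even powers.
From the visible intercepts: it misses every integer gridline on the z-axis; a circular section at z = 0 has radius between 1 and 2.
The integer polynomial consistent with all of this is the stated p.

x^2 + y^2 - 2*z^2 - 3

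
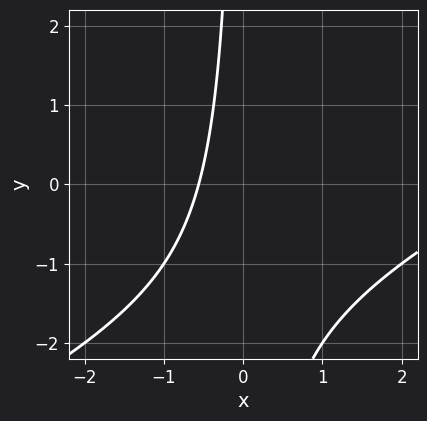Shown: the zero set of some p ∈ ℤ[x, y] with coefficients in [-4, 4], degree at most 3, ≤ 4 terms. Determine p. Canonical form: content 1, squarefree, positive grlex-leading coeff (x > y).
x^2 - 2*x*y - 3*x - 2

1. deg p = 2. The shape is more complex than any degree-1 curve.
2. From the axis intercepts and sections: no y-intercept at any integer in the box.
3. The integer polynomial consistent with all of this is the stated p.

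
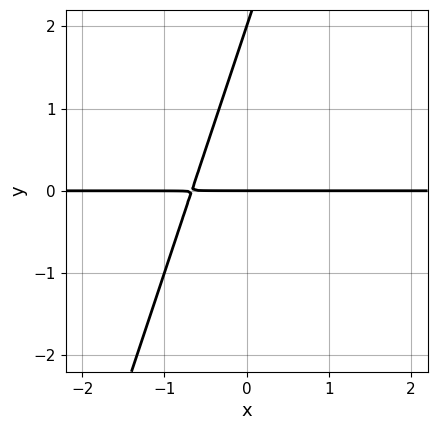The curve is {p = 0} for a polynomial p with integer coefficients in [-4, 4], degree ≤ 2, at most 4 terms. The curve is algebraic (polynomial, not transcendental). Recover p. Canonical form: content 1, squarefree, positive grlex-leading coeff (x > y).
First, the degree is 2 — a generic line meets the curve in up to 2 points.
Next, checking where it meets the axes: the visible x-axis segment lies entirely on the curve; among the integer gridlines, it crosses the y-axis at y ∈ {0, 2}.
Finally, assembling these constraints gives the stated polynomial.

3*x*y - y^2 + 2*y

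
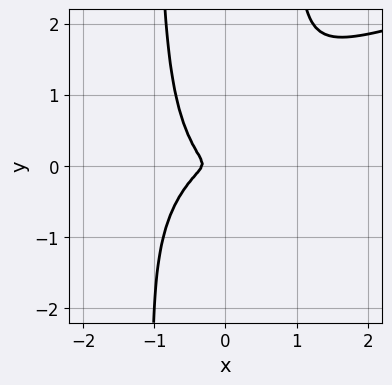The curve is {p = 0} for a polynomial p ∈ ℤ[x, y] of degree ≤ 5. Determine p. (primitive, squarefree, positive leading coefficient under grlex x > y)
2*x^2*y^2 - 3*x^3 + x^2*y - x^2 - 2*y^2

Degree: no degree-3 curve has this shape, so deg p = 4.
Putting this together gives p.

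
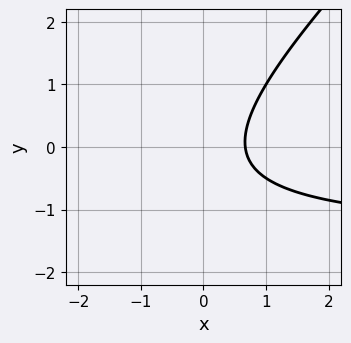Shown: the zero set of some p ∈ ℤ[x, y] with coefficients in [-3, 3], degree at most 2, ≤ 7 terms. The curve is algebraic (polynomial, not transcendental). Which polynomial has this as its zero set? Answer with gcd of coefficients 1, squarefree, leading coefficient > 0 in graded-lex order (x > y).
2*x*y - 2*y^2 + 3*x - y - 2

First, deg p = 2.
Then, from the visible intercepts: it misses every integer gridline on the y-axis.
Finally, putting this together gives p.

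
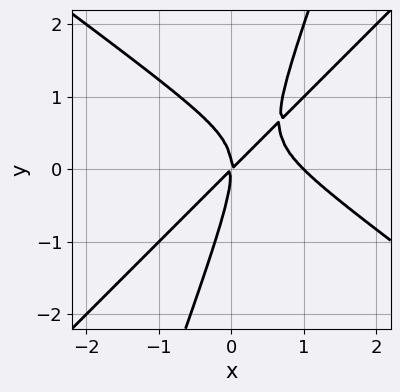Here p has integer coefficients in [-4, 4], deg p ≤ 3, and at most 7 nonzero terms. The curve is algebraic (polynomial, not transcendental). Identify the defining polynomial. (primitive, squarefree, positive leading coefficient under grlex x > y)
2*x^3 - 3*x*y^2 + y^3 - 2*x^2 + 2*x*y

(a) deg p = 3. A generic line meets the curve in up to 3 points.
(b) Checking where it meets the axes: the x-axis gridline crossings are at x ∈ {0, 1}; it meets the y-axis at y = 0 (among the integer gridlines).
(c) Assembling these constraints gives the stated polynomial.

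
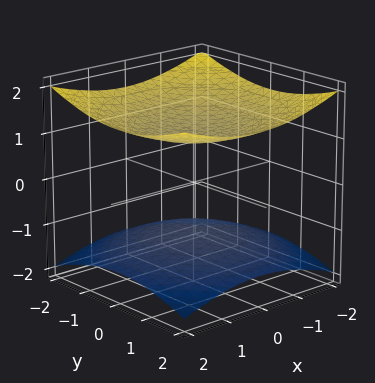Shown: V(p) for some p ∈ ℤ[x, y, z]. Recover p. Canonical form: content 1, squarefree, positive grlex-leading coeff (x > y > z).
1. I count 2 distinct pieces. They look like related sheets of one shape, so recover p as a whole.
2. Degree: a generic line meets the surface in up to 2 points, so deg p = 2.
3. Symmetries: the z-axis is an axis of rotation, so x and y enter only as x² + y².
4. Checking where it meets the axes: it misses every integer gridline on the x-axis; no y-intercept at any integer in the box.
5. Together with the visible shape, these determine p as stated. Check: (0, 0, -1) on the z-axis lies on the surface, and p(0, 0, -1) = 0. ✓

x^2 + y^2 - 3*z^2 + 3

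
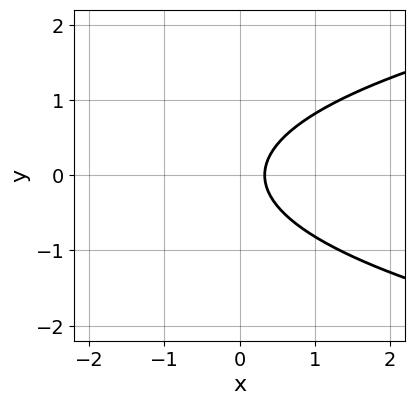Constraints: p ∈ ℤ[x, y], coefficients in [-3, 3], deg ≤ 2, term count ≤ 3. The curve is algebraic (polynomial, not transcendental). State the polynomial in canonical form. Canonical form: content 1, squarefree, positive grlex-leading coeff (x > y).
1. Degree: a generic line meets the curve in up to 2 points, so deg p = 2.
2. Symmetries: it's symmetric under y → −y, forcing even powers of y.
3. From the visible intercepts: the curve avoids every integer y-axis point in the box.
4. Putting this together gives p.

3*y^2 - 3*x + 1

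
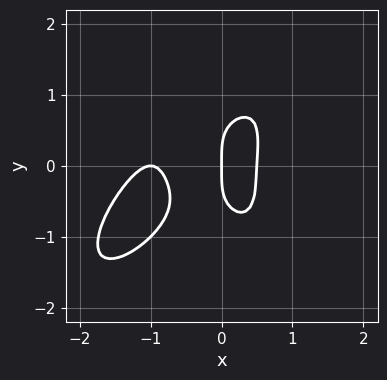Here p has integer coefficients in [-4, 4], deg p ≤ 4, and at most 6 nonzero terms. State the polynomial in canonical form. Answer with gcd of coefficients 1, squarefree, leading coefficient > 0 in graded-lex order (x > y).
1. Degree: the shape is more complex than any degree-3 curve, so deg p = 4.
2. From the axis intercepts and sections: it crosses the y-axis at the gridline y = 0; the x-axis gridline crossings are at x ∈ {-1, 0}.
3. Matching integer coefficients to the picture gives p.

2*x^4 - x^3*y + y^4 + 3*x^3 - x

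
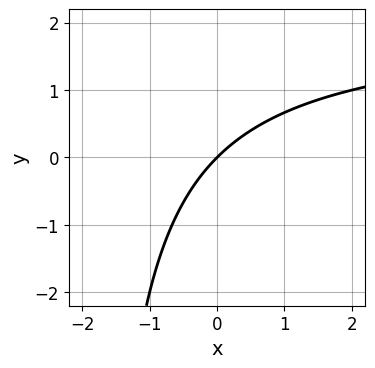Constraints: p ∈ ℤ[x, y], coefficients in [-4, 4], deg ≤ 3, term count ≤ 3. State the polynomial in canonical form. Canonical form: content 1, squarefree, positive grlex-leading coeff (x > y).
(a) deg p = 2. A generic line meets the curve in up to 2 points.
(b) From the visible intercepts: it crosses the x-axis at the gridline x = 0; it meets the y-axis at y = 0 (among the integer gridlines).
(c) Matching integer coefficients to the picture gives p.

x*y - 2*x + 2*y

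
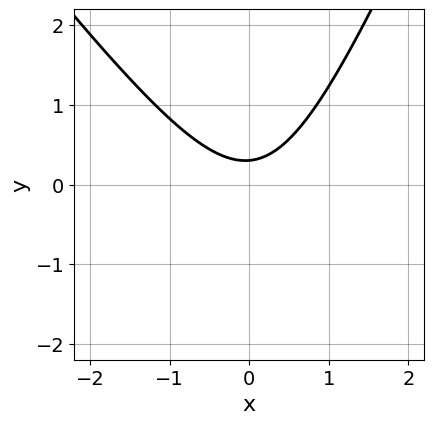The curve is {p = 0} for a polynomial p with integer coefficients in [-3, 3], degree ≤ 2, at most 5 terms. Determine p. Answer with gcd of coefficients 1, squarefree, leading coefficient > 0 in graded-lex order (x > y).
First, deg p = 2. No degree-1 curve has this shape.
Next, from the axis intercepts and sections: the curve avoids every integer x-axis point in the box.
Finally, solving for integer coefficients yields p as stated.

3*x^2 + x*y - y^2 - 3*y + 1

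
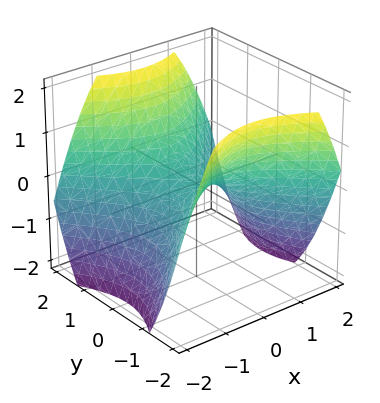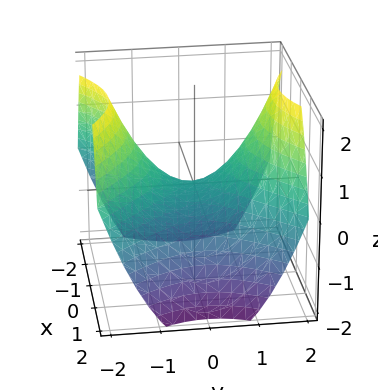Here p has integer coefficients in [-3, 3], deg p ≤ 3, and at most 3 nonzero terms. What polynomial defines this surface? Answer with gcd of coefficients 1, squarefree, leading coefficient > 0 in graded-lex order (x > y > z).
First, the degree is 2 — a hyperbolic paraboloid; a quadric.
Then, symmetries: mirror symmetry y ↦ −y ⇒ only even powers of y; it's symmetric under x → −x, forcing even powers of x.
Then, reading off the gridlines: it meets the z-axis at z = 0 (among the integer gridlines); one x-axis crossing is at x = 0; one y-axis crossing is at y = 0.
Finally, the integer polynomial consistent with all of this is the stated p.

2*x^2 - 2*y^2 + 3*z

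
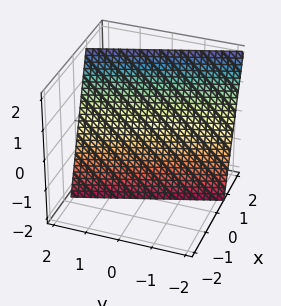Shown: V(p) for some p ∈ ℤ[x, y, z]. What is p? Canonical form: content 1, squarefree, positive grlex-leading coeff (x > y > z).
3*x + y - z - 2

1. deg p = 1.
2. Against the integer gridlines: one z-axis crossing is at z = -2; it crosses the y-axis at the gridline y = 2.
3. Solving for integer coefficients yields p as stated.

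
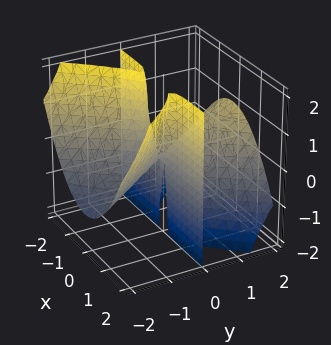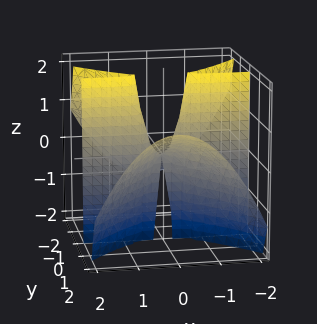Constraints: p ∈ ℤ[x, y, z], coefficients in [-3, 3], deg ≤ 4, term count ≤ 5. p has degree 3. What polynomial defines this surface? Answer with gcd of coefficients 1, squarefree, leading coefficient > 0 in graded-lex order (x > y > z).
2*x^2*y - y^3 + 2*y^2*z

First, degree: the shape is more complex than any degree-2 surface, so deg p = 3.
Then, from the visible intercepts: it crosses the y-axis at the gridline y = 0; every point of the z-axis in the box is on the surface.
Finally, solving for integer coefficients yields p as stated. Check: (-2, 0, 0) on the x-axis lies on the surface, and p(-2, 0, 0) = 0. ✓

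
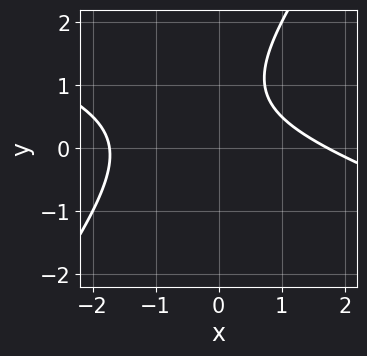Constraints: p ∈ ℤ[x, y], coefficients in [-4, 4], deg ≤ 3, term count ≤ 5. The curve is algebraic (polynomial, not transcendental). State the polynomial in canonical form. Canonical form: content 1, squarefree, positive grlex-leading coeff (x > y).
deg p = 2. A generic line meets the curve in up to 2 points.
From the visible intercepts: no y-intercept at any integer in the box.
Assembling these constraints gives the stated polynomial.

x^2 + 2*x*y - 2*y^2 + 3*y - 3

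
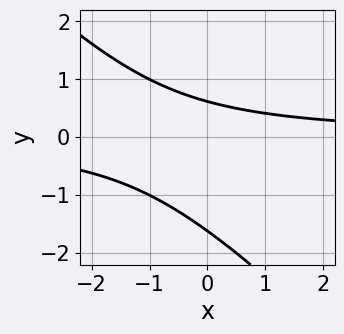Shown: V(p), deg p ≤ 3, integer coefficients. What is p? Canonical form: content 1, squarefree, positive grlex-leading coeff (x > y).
x*y + y^2 + y - 1

First, deg p = 2.
Next, reading off the gridlines: the curve avoids every integer x-axis point in the box.
Finally, solving for integer coefficients yields p as stated.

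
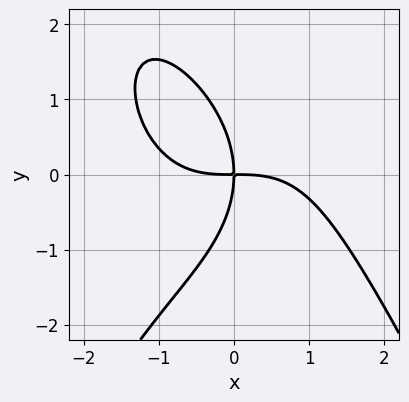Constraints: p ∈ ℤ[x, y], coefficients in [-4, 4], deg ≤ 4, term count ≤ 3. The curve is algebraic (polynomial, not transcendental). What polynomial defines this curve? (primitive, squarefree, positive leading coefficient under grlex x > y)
x^4 + y^3 + 3*x*y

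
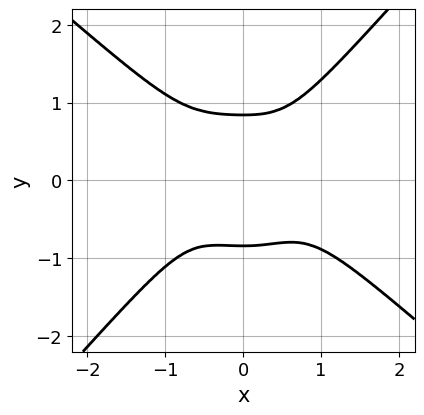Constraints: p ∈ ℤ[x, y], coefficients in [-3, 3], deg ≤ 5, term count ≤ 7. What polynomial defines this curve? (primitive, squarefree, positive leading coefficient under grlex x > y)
2*x^4 + x^3*y - 2*y^4 + x^2*y + 1

(a) Degree: the shape is more complex than any degree-3 curve, so deg p = 4.
(b) Against the integer gridlines: no x-intercept at any integer in the box.
(c) Together with the visible shape, these determine p as stated.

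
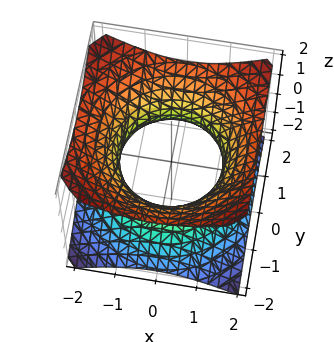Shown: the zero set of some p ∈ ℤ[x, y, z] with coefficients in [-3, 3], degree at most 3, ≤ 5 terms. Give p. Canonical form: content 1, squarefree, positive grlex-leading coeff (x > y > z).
The degree is 2 — an hourglass — one-sheet hyperboloid; a quadric.
Symmetries: the z ↦ −z reflection is a symmetry, so z appears only in even powers; the z-axis is an axis of rotation, so x and y enter only as x² + y².
Against the integer gridlines: it misses every integer gridline on the z-axis; a circular section at z = 0 has radius between 1 and 2.
The integer polynomial consistent with all of this is the stated p.

2*x^2 + 2*y^2 - 3*z^2 - 3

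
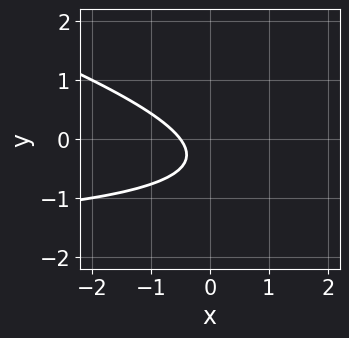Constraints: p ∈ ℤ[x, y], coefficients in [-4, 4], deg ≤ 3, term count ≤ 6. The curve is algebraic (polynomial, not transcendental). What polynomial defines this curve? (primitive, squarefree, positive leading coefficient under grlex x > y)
1. The degree is 2 — a generic line meets the curve in up to 2 points.
2. Reading off the gridlines: the curve avoids every integer y-axis point in the box.
3. Assembling these constraints gives the stated polynomial.

x*y + 3*y^2 + 2*x + 2*y + 1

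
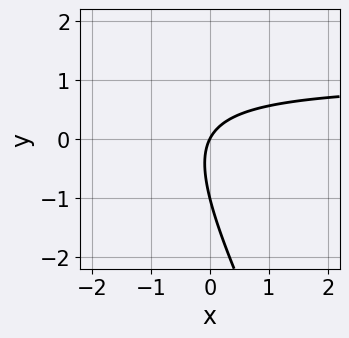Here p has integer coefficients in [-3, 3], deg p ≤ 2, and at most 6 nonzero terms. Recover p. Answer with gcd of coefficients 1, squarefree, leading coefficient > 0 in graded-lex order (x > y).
2*x*y + y^2 - 2*x + y

(a) Degree: a generic line meets the curve in up to 2 points, so deg p = 2.
(b) From the visible intercepts: among the integer gridlines, it crosses the y-axis at y ∈ {-1, 0}; it meets the x-axis at x = 0 (among the integer gridlines).
(c) Solving for integer coefficients yields p as stated.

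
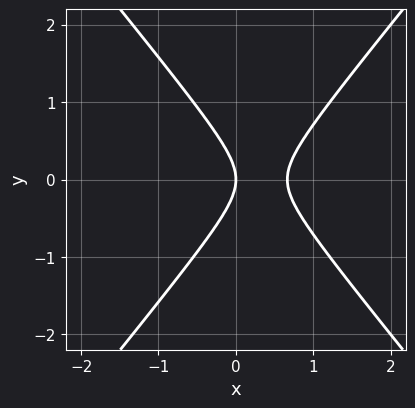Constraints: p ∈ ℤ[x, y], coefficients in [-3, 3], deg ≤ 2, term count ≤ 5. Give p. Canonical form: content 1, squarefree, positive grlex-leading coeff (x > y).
(a) Degree: a generic line meets the curve in up to 2 points, so deg p = 2.
(b) Symmetries: the y ↦ −y reflection is a symmetry, so y appears only in even powers.
(c) Observable constraints: it crosses the y-axis at the gridline y = 0; one x-axis crossing is at x = 0.
(d) These observations pin down the coefficients.

3*x^2 - 2*y^2 - 2*x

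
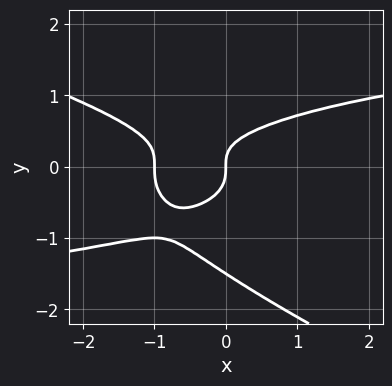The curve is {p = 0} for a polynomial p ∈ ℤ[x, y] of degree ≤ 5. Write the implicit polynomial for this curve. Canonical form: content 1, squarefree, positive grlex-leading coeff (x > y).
(a) deg p = 4. No degree-3 curve has this shape.
(b) From the axis intercepts and sections: it crosses the y-axis at the gridline y = 0; among the integer gridlines, it crosses the x-axis at x ∈ {-1, 0}.
(c) Matching integer coefficients to the picture gives p.

x*y^3 + 2*y^4 + 3*y^3 - x^2 - x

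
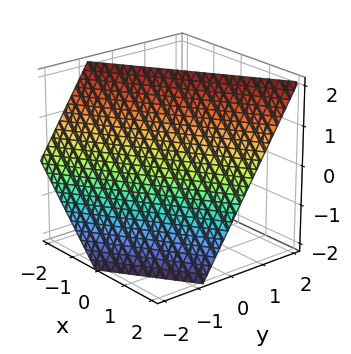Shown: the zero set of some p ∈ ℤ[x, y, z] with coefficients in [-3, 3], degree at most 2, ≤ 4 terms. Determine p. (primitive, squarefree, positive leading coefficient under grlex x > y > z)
Degree: the surface is flat (a plane), so deg p = 1.
Reading off the gridlines: it meets the x-axis at x = 1 (among the integer gridlines); one z-axis crossing is at z = 1.
Together with the visible shape, these determine p as stated.

2*x - 3*y + 2*z - 2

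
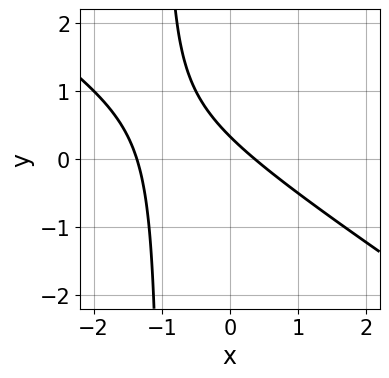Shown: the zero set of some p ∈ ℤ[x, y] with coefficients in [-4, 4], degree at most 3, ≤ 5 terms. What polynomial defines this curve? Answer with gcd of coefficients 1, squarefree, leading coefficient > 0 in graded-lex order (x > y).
deg p = 2. A generic line meets the curve in up to 2 points.
Putting this together gives p.

2*x^2 + 3*x*y + 2*x + 3*y - 1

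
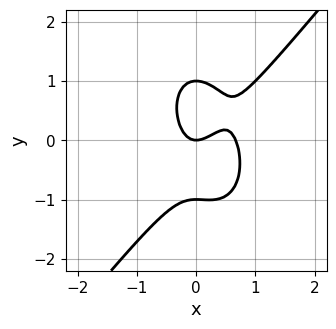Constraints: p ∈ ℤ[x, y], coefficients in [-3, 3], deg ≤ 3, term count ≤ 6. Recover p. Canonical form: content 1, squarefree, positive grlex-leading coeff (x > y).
3*x^3 - x^2*y - y^3 - 2*x^2 + y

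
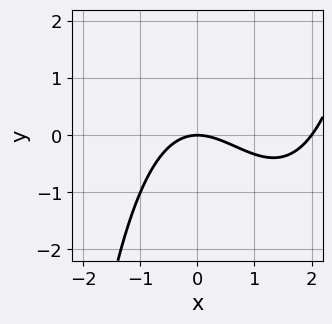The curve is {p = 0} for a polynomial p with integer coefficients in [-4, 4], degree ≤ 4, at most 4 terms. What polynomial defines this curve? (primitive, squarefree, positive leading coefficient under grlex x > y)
(a) deg p = 3. The shape is more complex than any degree-2 curve.
(b) Observable constraints: one y-axis crossing is at y = 0; the x-axis gridline crossings are at x ∈ {0, 2}.
(c) Putting this together gives p.

x^3 - 2*x^2 - 3*y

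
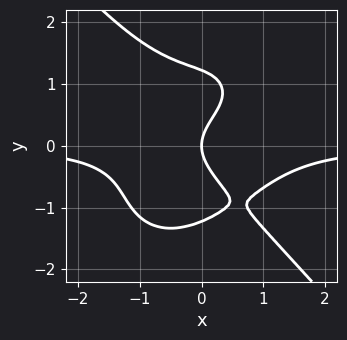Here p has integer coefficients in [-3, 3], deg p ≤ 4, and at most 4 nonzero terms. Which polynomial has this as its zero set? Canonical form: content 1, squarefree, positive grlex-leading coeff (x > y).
Degree: no degree-3 curve has this shape, so deg p = 4.
Observable constraints: it meets the x-axis at x = 0 (among the integer gridlines); it crosses the y-axis at the gridline y = 0.
Fitting integer coefficients to these (and the overall shape) gives p.

3*x^3*y + 2*y^4 - 3*y^2 + 3*x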